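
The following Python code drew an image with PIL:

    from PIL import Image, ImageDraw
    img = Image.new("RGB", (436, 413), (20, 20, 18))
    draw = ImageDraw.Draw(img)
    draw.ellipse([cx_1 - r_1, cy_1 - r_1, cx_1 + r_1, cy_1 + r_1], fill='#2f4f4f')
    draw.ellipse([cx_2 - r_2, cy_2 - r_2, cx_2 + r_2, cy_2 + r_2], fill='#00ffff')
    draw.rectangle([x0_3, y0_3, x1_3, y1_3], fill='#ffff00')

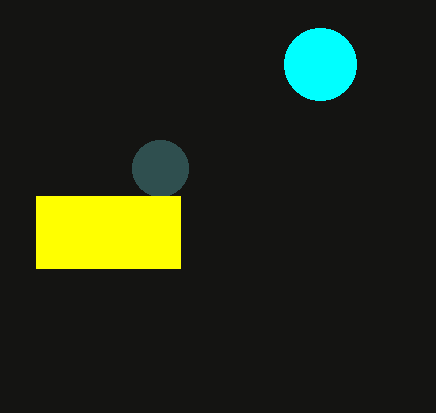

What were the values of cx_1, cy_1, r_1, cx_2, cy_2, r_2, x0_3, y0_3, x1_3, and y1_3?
cx_1 = 160
cy_1 = 168
r_1 = 28
cx_2 = 320
cy_2 = 64
r_2 = 36
x0_3 = 36
y0_3 = 196
x1_3 = 180
y1_3 = 268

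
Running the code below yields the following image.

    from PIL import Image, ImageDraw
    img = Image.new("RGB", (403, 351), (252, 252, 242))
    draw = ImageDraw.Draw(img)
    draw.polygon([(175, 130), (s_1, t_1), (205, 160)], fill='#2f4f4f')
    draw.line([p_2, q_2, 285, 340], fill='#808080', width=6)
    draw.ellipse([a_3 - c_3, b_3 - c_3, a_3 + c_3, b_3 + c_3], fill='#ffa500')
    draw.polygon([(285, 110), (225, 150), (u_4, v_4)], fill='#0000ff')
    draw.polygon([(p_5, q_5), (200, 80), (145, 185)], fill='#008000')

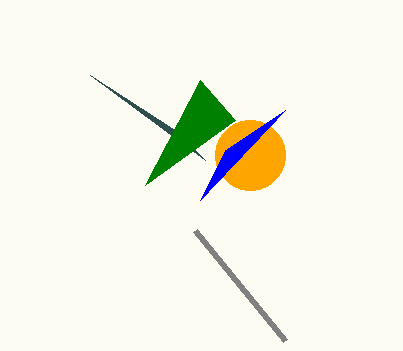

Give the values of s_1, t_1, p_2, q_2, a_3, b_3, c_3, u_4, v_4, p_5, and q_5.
s_1 = 90
t_1 = 75
p_2 = 195
q_2 = 230
a_3 = 250
b_3 = 155
c_3 = 35
u_4 = 200
v_4 = 200
p_5 = 235
q_5 = 120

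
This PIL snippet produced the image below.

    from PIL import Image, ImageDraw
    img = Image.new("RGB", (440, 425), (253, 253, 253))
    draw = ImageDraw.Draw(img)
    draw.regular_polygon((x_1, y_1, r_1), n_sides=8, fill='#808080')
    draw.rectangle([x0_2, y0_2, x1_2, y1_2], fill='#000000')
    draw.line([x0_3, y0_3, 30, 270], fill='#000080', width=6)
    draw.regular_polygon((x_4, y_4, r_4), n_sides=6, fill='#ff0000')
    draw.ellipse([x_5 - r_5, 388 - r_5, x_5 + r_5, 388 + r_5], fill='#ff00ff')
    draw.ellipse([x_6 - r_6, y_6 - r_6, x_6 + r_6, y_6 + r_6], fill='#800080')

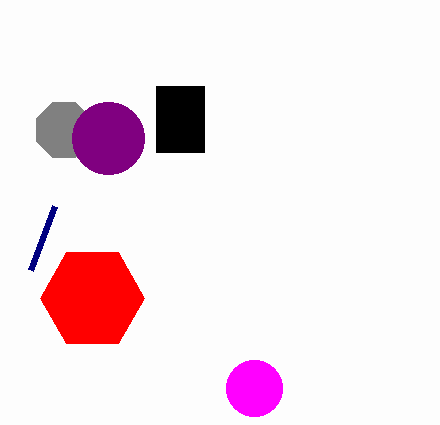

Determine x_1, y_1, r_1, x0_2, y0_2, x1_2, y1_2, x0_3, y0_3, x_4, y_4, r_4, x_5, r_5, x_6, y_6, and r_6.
x_1 = 64
y_1 = 130
r_1 = 30
x0_2 = 156
y0_2 = 86
x1_2 = 204
y1_2 = 152
x0_3 = 54
y0_3 = 206
x_4 = 92
y_4 = 298
r_4 = 52
x_5 = 254
r_5 = 28
x_6 = 108
y_6 = 138
r_6 = 36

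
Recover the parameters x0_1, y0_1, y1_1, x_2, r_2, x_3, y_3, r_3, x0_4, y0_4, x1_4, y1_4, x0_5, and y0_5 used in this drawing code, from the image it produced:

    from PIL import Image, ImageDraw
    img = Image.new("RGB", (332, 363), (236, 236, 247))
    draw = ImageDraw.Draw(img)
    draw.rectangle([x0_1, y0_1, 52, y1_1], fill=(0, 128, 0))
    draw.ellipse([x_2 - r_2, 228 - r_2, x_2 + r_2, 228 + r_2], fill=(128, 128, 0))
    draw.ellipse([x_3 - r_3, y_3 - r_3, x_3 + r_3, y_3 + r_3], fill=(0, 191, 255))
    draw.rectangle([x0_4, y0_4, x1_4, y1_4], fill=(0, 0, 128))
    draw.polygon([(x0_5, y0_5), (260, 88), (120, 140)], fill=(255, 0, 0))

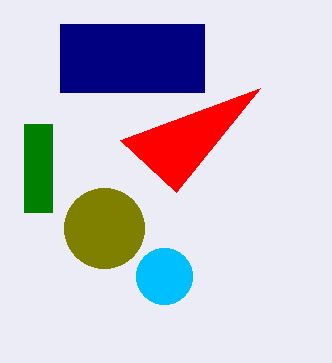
x0_1 = 24, y0_1 = 124, y1_1 = 212, x_2 = 104, r_2 = 40, x_3 = 164, y_3 = 276, r_3 = 28, x0_4 = 60, y0_4 = 24, x1_4 = 204, y1_4 = 92, x0_5 = 176, y0_5 = 192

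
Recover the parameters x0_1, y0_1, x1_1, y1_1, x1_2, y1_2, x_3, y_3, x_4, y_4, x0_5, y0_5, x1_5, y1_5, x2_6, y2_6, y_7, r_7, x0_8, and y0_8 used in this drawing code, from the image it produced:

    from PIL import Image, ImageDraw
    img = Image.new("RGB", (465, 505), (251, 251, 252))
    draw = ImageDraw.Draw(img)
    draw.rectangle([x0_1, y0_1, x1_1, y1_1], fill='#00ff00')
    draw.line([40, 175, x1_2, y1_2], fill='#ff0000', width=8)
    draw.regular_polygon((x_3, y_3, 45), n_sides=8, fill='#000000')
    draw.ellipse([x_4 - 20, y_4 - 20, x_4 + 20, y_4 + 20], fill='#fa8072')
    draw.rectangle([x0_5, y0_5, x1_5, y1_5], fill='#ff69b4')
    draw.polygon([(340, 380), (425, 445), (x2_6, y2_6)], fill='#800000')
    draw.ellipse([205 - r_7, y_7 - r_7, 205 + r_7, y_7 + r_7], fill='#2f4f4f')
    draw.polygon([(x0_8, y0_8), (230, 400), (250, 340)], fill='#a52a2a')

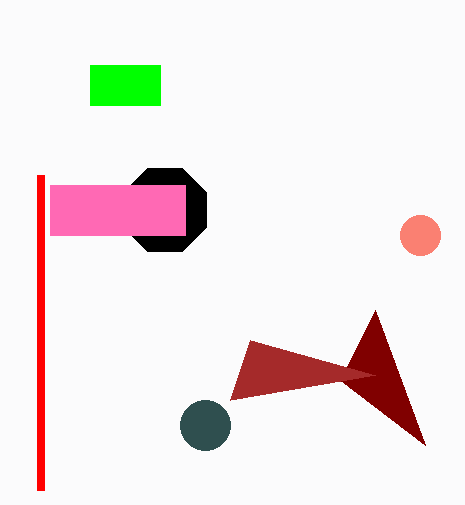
x0_1 = 90
y0_1 = 65
x1_1 = 160
y1_1 = 105
x1_2 = 40
y1_2 = 490
x_3 = 165
y_3 = 210
x_4 = 420
y_4 = 235
x0_5 = 50
y0_5 = 185
x1_5 = 185
y1_5 = 235
x2_6 = 375
y2_6 = 310
y_7 = 425
r_7 = 25
x0_8 = 375
y0_8 = 375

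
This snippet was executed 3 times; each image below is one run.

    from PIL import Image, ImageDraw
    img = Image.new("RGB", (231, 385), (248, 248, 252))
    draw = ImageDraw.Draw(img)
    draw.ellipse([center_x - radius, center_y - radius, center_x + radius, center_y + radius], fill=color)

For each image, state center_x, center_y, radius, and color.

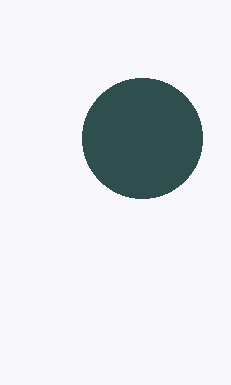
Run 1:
center_x = 142; center_y = 138; radius = 60; color = 'darkslategray'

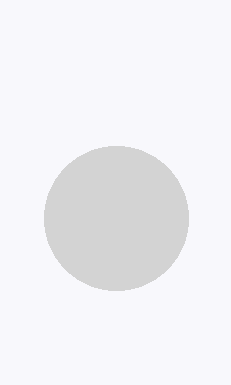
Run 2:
center_x = 116; center_y = 218; radius = 72; color = 'lightgray'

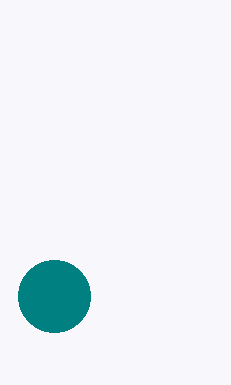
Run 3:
center_x = 54
center_y = 296
radius = 36
color = 'teal'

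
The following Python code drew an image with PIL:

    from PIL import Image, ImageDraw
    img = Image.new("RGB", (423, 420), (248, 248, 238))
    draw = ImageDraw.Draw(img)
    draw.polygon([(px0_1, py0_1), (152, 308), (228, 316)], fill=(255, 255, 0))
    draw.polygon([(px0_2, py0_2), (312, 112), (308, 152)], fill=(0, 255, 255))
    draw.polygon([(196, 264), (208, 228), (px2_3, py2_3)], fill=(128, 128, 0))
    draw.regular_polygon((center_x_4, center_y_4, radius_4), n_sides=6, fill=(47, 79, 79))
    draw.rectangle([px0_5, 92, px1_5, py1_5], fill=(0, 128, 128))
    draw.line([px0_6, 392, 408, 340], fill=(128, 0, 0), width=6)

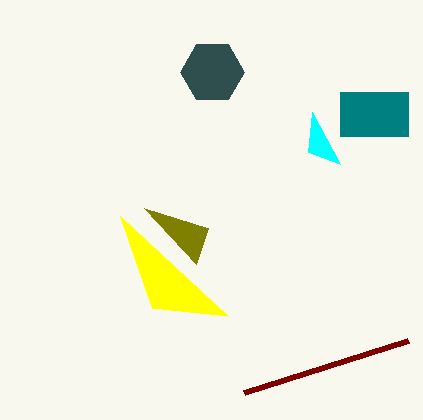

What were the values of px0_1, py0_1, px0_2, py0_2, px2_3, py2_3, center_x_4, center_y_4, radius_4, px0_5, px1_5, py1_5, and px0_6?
px0_1 = 120
py0_1 = 216
px0_2 = 340
py0_2 = 164
px2_3 = 144
py2_3 = 208
center_x_4 = 212
center_y_4 = 72
radius_4 = 32
px0_5 = 340
px1_5 = 408
py1_5 = 136
px0_6 = 244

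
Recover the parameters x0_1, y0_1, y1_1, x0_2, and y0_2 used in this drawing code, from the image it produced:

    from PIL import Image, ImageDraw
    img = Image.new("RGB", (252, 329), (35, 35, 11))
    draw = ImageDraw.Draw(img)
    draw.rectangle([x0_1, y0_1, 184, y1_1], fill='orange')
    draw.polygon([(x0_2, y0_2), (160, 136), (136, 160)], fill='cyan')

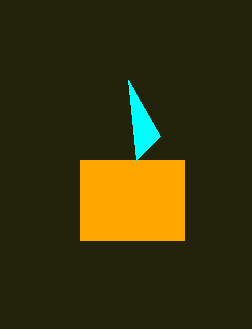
x0_1 = 80; y0_1 = 160; y1_1 = 240; x0_2 = 128; y0_2 = 80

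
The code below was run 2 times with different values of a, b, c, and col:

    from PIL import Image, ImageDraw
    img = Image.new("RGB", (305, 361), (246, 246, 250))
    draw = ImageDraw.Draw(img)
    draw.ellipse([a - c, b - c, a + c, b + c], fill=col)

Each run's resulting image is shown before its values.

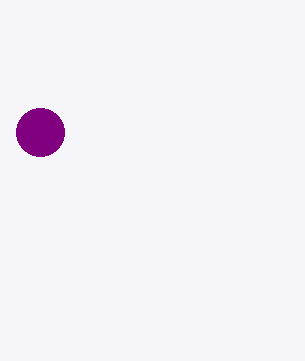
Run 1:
a = 40; b = 132; c = 24; col = 'purple'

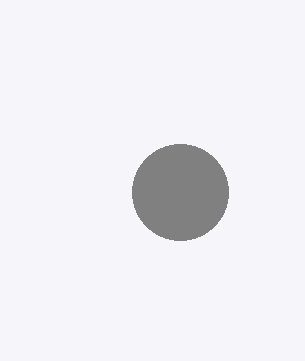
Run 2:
a = 180, b = 192, c = 48, col = 'gray'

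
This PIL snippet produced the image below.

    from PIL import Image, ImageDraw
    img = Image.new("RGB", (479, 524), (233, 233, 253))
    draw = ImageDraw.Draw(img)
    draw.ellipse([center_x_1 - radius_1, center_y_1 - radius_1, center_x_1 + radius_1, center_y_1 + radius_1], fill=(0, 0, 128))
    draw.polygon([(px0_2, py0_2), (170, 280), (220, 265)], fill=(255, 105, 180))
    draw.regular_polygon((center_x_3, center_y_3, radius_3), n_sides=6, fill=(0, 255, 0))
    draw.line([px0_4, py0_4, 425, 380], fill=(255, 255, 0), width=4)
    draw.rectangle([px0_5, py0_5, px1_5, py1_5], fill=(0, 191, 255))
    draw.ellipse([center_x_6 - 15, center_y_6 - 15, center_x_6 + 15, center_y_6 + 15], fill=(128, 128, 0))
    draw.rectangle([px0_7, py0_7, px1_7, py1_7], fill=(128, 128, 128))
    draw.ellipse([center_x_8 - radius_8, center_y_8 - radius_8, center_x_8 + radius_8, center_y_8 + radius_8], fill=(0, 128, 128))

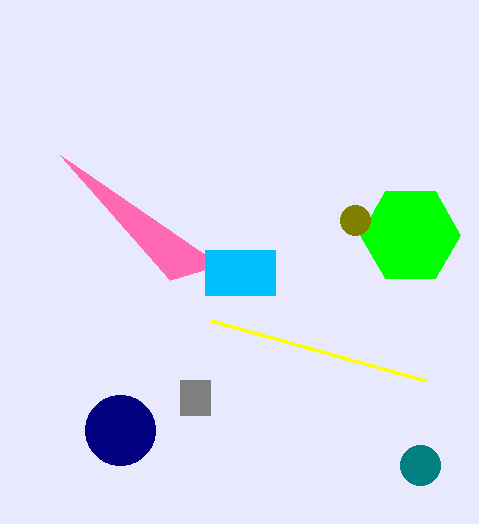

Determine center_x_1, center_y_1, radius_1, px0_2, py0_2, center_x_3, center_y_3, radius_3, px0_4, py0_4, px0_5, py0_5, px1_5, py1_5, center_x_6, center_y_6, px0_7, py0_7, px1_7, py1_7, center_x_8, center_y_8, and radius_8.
center_x_1 = 120, center_y_1 = 430, radius_1 = 35, px0_2 = 60, py0_2 = 155, center_x_3 = 410, center_y_3 = 235, radius_3 = 50, px0_4 = 210, py0_4 = 320, px0_5 = 205, py0_5 = 250, px1_5 = 275, py1_5 = 295, center_x_6 = 355, center_y_6 = 220, px0_7 = 180, py0_7 = 380, px1_7 = 210, py1_7 = 415, center_x_8 = 420, center_y_8 = 465, radius_8 = 20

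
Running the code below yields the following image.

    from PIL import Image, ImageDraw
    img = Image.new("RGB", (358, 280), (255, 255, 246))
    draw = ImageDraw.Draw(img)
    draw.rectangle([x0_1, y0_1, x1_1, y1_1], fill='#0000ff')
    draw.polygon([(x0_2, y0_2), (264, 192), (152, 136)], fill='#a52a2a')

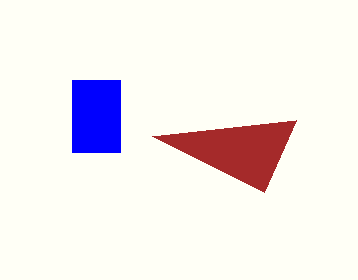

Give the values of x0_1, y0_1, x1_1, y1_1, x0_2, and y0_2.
x0_1 = 72, y0_1 = 80, x1_1 = 120, y1_1 = 152, x0_2 = 296, y0_2 = 120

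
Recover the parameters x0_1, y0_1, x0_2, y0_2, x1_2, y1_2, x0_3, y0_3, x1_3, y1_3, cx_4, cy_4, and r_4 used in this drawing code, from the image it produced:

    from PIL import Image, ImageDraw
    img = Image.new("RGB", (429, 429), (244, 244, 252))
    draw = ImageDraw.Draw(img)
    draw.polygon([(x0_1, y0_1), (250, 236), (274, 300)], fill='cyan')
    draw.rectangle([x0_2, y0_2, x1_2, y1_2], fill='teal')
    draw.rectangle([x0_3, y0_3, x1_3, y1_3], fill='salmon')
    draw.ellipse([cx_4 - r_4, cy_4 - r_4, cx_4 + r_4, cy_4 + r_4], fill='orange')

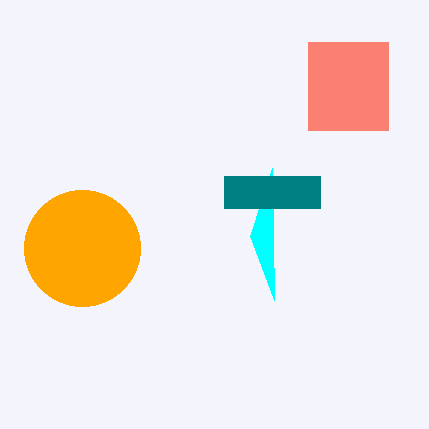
x0_1 = 272; y0_1 = 168; x0_2 = 224; y0_2 = 176; x1_2 = 320; y1_2 = 208; x0_3 = 308; y0_3 = 42; x1_3 = 388; y1_3 = 130; cx_4 = 82; cy_4 = 248; r_4 = 58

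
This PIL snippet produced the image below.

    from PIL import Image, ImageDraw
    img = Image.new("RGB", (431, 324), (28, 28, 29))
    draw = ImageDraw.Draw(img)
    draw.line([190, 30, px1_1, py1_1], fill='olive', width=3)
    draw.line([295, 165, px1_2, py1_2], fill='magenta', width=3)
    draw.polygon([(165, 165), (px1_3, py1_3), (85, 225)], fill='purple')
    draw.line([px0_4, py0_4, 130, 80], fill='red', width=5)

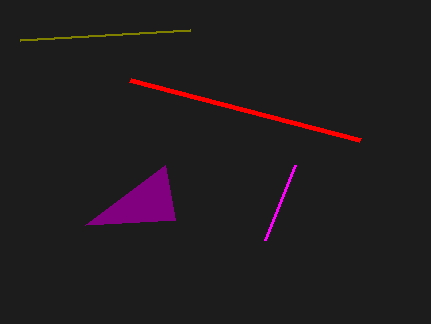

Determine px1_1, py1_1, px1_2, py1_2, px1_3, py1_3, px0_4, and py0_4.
px1_1 = 20, py1_1 = 40, px1_2 = 265, py1_2 = 240, px1_3 = 175, py1_3 = 220, px0_4 = 360, py0_4 = 140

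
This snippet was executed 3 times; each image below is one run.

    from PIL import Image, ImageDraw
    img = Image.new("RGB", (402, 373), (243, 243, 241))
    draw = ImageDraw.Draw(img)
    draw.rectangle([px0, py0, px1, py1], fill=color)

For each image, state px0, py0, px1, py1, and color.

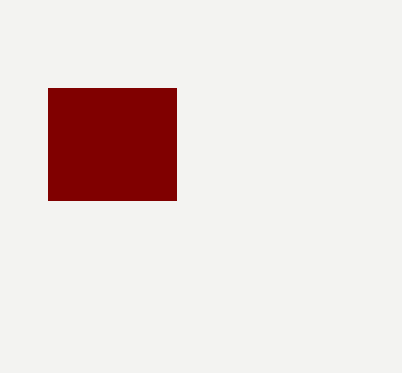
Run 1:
px0 = 48; py0 = 88; px1 = 176; py1 = 200; color = 'maroon'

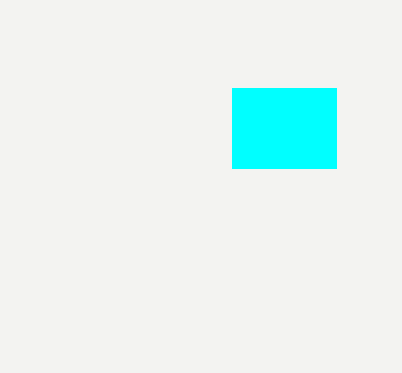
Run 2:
px0 = 232
py0 = 88
px1 = 336
py1 = 168
color = 'cyan'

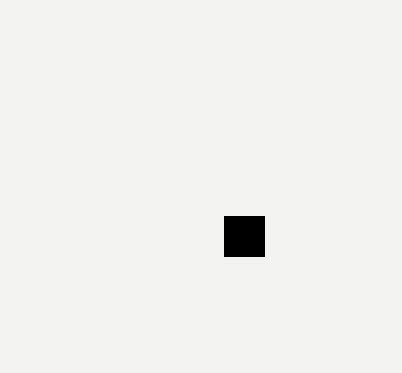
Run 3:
px0 = 224
py0 = 216
px1 = 264
py1 = 256
color = 'black'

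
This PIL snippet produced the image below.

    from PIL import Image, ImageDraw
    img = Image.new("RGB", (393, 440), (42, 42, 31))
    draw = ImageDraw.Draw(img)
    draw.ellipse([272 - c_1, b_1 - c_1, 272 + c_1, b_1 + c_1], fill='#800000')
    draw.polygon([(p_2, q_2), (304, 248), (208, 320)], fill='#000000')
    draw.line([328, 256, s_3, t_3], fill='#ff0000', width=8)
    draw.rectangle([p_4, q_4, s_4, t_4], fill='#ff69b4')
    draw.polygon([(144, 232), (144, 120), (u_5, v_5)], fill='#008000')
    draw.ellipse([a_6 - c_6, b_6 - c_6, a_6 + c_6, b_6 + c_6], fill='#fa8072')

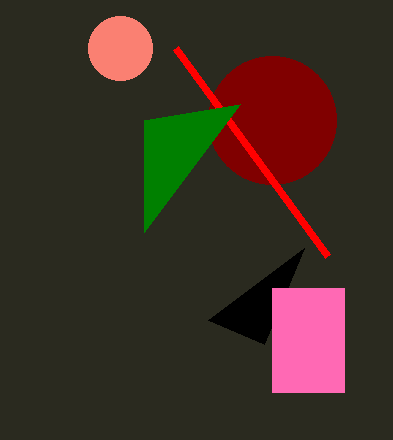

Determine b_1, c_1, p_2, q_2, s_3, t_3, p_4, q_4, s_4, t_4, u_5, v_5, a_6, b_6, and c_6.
b_1 = 120; c_1 = 64; p_2 = 264; q_2 = 344; s_3 = 176; t_3 = 48; p_4 = 272; q_4 = 288; s_4 = 344; t_4 = 392; u_5 = 240; v_5 = 104; a_6 = 120; b_6 = 48; c_6 = 32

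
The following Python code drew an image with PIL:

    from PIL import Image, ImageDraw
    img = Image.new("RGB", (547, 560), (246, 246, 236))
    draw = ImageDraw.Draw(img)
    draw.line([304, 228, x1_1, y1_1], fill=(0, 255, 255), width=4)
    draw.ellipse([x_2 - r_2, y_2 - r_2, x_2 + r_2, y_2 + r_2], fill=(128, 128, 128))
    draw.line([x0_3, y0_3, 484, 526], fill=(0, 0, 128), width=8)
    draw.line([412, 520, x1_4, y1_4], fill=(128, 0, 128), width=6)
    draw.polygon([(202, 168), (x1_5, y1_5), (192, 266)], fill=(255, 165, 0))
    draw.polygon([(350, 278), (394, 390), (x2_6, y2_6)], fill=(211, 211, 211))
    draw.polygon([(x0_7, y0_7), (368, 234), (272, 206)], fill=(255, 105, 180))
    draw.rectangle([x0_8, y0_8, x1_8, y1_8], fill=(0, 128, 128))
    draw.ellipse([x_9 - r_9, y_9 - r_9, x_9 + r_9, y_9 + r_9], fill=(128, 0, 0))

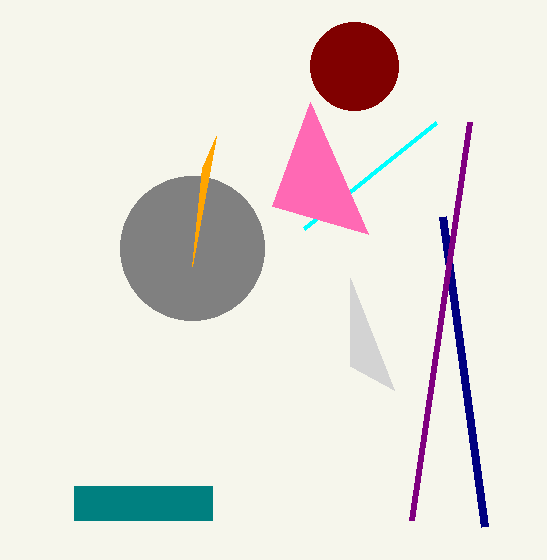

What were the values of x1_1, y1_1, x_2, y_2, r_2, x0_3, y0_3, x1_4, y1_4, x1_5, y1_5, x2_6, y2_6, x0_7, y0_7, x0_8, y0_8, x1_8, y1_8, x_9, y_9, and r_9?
x1_1 = 436, y1_1 = 122, x_2 = 192, y_2 = 248, r_2 = 72, x0_3 = 442, y0_3 = 216, x1_4 = 470, y1_4 = 122, x1_5 = 216, y1_5 = 136, x2_6 = 350, y2_6 = 366, x0_7 = 310, y0_7 = 102, x0_8 = 74, y0_8 = 486, x1_8 = 212, y1_8 = 520, x_9 = 354, y_9 = 66, r_9 = 44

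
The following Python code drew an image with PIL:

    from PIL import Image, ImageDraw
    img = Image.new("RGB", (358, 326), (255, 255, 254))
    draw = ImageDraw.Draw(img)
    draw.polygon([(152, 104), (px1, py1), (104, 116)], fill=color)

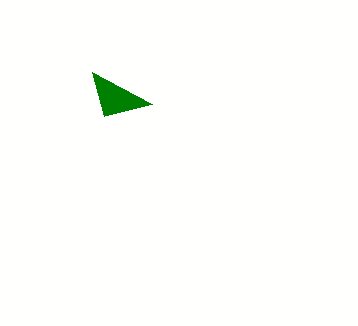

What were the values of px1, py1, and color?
px1 = 92
py1 = 72
color = 'green'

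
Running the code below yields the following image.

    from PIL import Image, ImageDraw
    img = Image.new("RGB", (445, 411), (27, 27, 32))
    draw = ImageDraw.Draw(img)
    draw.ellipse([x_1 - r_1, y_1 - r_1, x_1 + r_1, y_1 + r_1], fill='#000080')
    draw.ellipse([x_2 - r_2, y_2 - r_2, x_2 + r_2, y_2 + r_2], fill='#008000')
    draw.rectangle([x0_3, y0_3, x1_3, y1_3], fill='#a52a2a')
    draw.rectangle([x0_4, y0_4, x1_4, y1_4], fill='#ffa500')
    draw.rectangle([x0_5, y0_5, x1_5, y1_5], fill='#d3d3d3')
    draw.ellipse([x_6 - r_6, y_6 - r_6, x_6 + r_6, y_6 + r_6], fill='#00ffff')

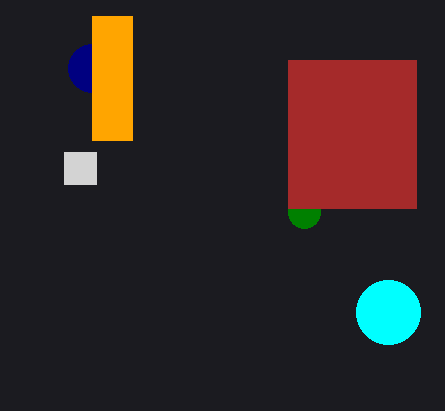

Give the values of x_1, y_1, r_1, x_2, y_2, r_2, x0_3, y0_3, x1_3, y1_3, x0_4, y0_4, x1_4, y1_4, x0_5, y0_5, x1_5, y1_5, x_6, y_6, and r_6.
x_1 = 92
y_1 = 68
r_1 = 24
x_2 = 304
y_2 = 212
r_2 = 16
x0_3 = 288
y0_3 = 60
x1_3 = 416
y1_3 = 208
x0_4 = 92
y0_4 = 16
x1_4 = 132
y1_4 = 140
x0_5 = 64
y0_5 = 152
x1_5 = 96
y1_5 = 184
x_6 = 388
y_6 = 312
r_6 = 32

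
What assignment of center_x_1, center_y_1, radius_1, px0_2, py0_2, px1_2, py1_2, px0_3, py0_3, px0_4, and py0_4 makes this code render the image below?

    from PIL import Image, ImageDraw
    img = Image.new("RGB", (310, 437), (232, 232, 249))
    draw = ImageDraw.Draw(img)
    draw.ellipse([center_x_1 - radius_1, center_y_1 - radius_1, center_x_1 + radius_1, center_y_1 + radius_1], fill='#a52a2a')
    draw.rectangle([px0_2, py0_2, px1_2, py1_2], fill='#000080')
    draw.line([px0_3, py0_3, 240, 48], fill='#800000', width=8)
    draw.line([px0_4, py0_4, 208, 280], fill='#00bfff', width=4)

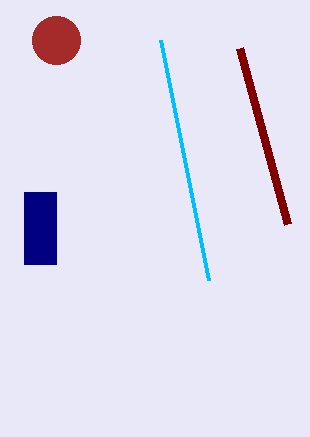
center_x_1 = 56; center_y_1 = 40; radius_1 = 24; px0_2 = 24; py0_2 = 192; px1_2 = 56; py1_2 = 264; px0_3 = 288; py0_3 = 224; px0_4 = 160; py0_4 = 40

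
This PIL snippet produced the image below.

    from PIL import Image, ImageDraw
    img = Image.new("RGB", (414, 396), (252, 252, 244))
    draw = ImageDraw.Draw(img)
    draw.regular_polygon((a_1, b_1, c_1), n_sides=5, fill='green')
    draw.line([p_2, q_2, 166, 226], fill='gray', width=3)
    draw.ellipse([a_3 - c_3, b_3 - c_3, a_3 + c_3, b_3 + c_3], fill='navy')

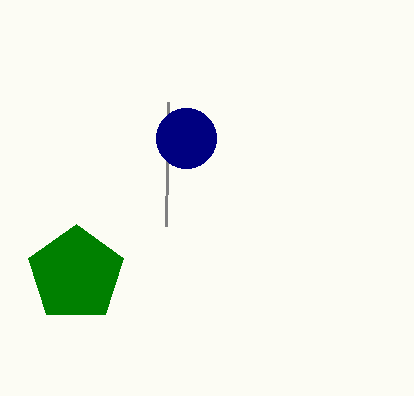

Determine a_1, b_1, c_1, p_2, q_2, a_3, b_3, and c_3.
a_1 = 76
b_1 = 274
c_1 = 50
p_2 = 168
q_2 = 102
a_3 = 186
b_3 = 138
c_3 = 30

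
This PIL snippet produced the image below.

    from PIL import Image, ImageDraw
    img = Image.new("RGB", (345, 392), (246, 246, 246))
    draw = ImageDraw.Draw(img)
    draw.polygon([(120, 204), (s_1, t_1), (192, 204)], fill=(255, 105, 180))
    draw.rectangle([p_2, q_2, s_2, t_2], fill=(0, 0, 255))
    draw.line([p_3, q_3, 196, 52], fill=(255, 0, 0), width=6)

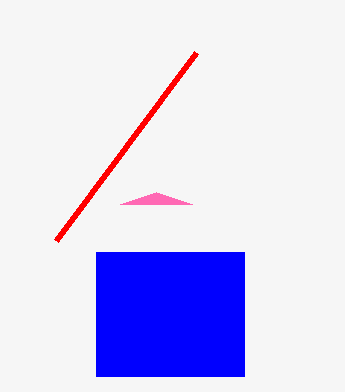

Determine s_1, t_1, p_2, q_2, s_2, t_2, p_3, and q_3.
s_1 = 156; t_1 = 192; p_2 = 96; q_2 = 252; s_2 = 244; t_2 = 376; p_3 = 56; q_3 = 240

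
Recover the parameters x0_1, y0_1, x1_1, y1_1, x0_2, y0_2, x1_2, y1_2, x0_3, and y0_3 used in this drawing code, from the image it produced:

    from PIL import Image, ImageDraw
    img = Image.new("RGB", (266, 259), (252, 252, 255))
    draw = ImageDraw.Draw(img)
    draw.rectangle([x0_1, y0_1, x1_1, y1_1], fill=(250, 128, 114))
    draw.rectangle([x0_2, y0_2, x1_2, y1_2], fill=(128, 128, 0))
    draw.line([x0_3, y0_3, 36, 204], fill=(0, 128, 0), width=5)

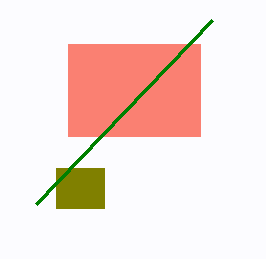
x0_1 = 68
y0_1 = 44
x1_1 = 200
y1_1 = 136
x0_2 = 56
y0_2 = 168
x1_2 = 104
y1_2 = 208
x0_3 = 212
y0_3 = 20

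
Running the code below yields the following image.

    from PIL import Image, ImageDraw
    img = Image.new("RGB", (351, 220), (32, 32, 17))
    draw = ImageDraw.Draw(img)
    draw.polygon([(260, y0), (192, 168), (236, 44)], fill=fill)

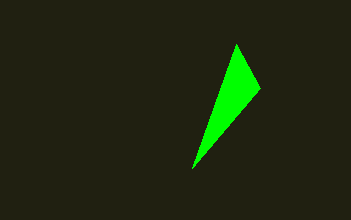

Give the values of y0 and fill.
y0 = 88; fill = 'lime'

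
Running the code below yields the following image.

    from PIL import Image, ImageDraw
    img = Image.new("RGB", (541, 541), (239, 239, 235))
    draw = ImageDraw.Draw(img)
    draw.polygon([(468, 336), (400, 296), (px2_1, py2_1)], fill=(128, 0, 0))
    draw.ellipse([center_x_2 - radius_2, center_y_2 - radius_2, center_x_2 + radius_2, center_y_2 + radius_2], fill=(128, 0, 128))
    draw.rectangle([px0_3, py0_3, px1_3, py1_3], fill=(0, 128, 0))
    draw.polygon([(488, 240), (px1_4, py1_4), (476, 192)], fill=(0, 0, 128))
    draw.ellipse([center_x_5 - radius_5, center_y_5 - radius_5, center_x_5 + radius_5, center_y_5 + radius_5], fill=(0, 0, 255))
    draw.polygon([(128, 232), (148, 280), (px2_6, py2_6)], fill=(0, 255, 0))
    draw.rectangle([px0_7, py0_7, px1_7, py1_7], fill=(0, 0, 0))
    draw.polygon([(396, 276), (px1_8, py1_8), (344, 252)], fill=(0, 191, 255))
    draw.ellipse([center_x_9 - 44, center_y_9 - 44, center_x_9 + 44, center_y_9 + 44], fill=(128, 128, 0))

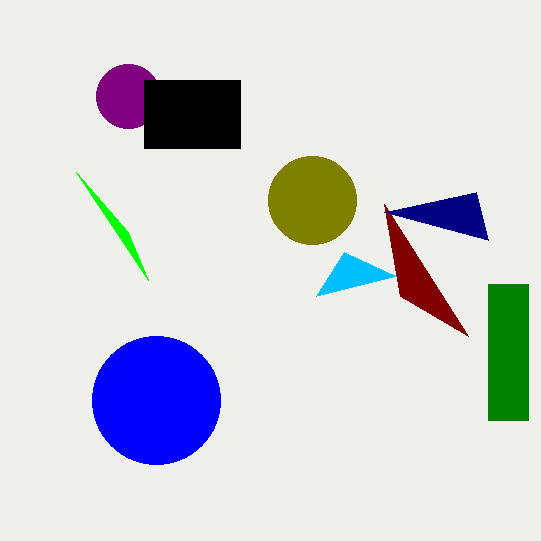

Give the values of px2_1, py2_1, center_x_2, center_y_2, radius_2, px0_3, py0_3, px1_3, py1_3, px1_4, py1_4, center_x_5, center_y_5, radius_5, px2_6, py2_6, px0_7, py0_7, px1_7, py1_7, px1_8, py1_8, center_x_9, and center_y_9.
px2_1 = 384
py2_1 = 204
center_x_2 = 128
center_y_2 = 96
radius_2 = 32
px0_3 = 488
py0_3 = 284
px1_3 = 528
py1_3 = 420
px1_4 = 384
py1_4 = 212
center_x_5 = 156
center_y_5 = 400
radius_5 = 64
px2_6 = 76
py2_6 = 172
px0_7 = 144
py0_7 = 80
px1_7 = 240
py1_7 = 148
px1_8 = 316
py1_8 = 296
center_x_9 = 312
center_y_9 = 200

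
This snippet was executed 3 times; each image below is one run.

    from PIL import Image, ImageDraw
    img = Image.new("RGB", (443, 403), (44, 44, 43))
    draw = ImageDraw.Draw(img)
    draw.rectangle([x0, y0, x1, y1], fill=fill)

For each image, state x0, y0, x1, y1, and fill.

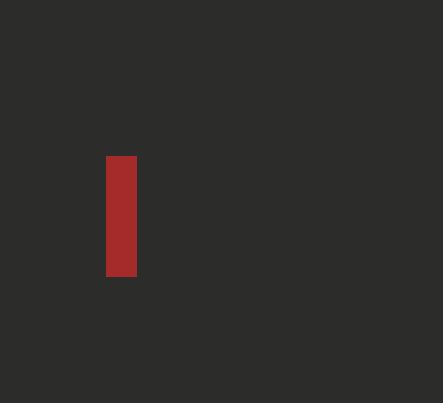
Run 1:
x0 = 106
y0 = 156
x1 = 136
y1 = 276
fill = 'brown'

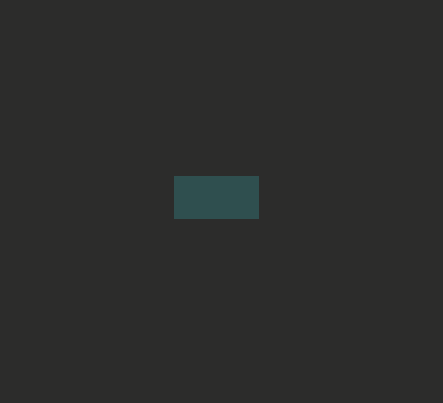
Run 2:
x0 = 174
y0 = 176
x1 = 258
y1 = 218
fill = 'darkslategray'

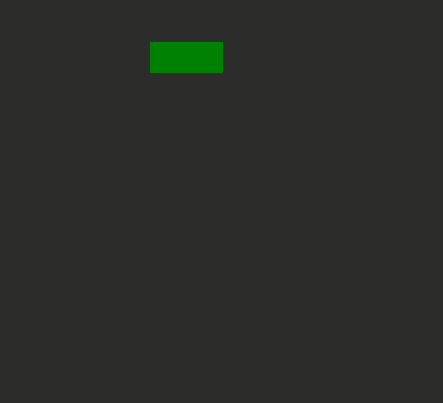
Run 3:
x0 = 150; y0 = 42; x1 = 222; y1 = 72; fill = 'green'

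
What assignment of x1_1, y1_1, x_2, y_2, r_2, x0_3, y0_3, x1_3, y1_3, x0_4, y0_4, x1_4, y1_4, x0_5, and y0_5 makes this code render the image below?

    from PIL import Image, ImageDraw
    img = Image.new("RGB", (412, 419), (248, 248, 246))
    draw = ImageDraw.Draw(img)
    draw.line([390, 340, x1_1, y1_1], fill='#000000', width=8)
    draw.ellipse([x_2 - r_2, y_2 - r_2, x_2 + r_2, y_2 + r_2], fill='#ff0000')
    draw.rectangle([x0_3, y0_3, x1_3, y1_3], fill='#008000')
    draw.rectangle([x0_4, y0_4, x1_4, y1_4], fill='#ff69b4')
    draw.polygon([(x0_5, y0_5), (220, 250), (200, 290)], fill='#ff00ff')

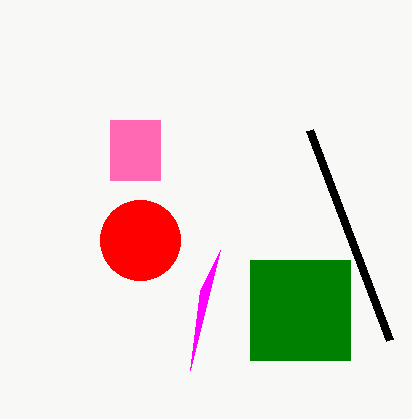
x1_1 = 310, y1_1 = 130, x_2 = 140, y_2 = 240, r_2 = 40, x0_3 = 250, y0_3 = 260, x1_3 = 350, y1_3 = 360, x0_4 = 110, y0_4 = 120, x1_4 = 160, y1_4 = 180, x0_5 = 190, y0_5 = 370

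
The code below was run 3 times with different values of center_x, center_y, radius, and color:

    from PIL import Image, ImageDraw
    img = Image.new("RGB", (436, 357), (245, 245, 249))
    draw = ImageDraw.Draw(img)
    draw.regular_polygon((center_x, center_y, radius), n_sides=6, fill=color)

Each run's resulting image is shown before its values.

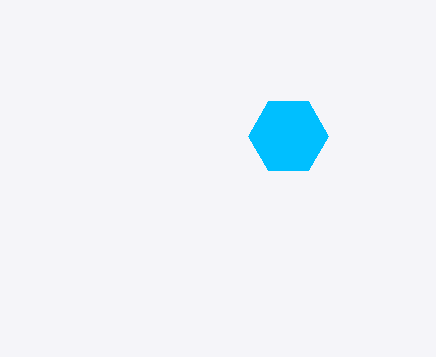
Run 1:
center_x = 288
center_y = 136
radius = 40
color = 'deepskyblue'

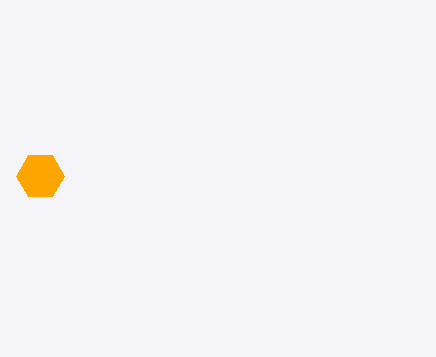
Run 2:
center_x = 40, center_y = 176, radius = 24, color = 'orange'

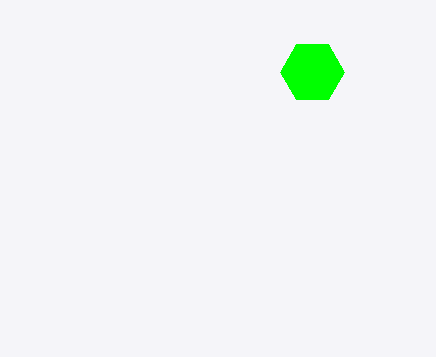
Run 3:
center_x = 312, center_y = 72, radius = 32, color = 'lime'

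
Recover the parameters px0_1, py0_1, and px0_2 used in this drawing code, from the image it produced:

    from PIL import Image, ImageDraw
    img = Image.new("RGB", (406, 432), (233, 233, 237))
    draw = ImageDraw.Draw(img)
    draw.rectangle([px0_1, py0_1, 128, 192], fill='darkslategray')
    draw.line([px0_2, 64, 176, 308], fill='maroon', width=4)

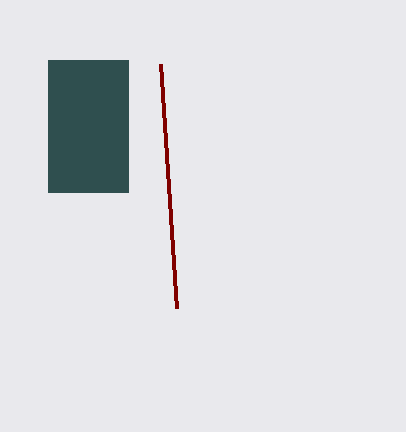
px0_1 = 48; py0_1 = 60; px0_2 = 160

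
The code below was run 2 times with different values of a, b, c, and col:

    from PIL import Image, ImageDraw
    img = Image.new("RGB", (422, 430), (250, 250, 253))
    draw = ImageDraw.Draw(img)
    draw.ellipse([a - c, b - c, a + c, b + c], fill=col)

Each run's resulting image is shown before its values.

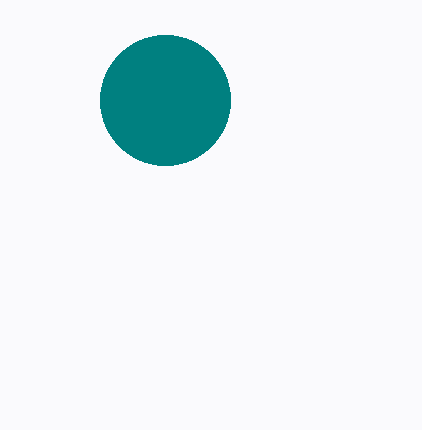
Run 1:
a = 165
b = 100
c = 65
col = 'teal'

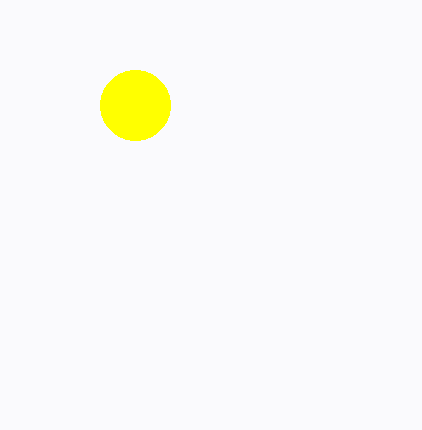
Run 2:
a = 135
b = 105
c = 35
col = 'yellow'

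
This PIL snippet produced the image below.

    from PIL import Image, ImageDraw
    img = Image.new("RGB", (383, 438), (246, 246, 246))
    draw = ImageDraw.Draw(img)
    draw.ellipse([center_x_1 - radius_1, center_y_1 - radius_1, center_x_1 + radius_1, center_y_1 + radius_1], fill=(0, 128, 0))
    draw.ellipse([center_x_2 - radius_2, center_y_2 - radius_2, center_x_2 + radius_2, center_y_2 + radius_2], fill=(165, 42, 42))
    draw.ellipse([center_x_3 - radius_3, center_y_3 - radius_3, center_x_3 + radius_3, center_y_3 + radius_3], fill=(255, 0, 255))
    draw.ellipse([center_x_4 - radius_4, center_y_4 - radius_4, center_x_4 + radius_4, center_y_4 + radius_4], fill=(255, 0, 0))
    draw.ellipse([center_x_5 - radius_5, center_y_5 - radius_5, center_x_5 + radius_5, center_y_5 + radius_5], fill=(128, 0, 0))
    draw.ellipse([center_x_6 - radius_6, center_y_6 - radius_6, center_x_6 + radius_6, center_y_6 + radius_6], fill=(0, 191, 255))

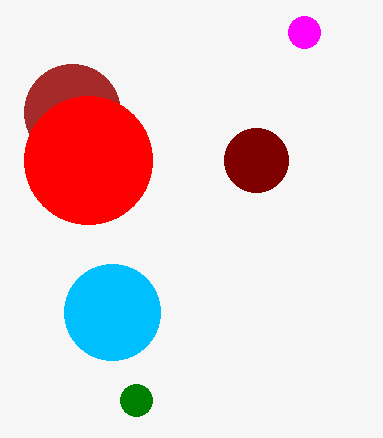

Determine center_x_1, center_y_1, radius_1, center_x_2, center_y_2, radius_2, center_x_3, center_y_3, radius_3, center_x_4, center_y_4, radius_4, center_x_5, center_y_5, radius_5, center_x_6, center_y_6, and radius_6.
center_x_1 = 136
center_y_1 = 400
radius_1 = 16
center_x_2 = 72
center_y_2 = 112
radius_2 = 48
center_x_3 = 304
center_y_3 = 32
radius_3 = 16
center_x_4 = 88
center_y_4 = 160
radius_4 = 64
center_x_5 = 256
center_y_5 = 160
radius_5 = 32
center_x_6 = 112
center_y_6 = 312
radius_6 = 48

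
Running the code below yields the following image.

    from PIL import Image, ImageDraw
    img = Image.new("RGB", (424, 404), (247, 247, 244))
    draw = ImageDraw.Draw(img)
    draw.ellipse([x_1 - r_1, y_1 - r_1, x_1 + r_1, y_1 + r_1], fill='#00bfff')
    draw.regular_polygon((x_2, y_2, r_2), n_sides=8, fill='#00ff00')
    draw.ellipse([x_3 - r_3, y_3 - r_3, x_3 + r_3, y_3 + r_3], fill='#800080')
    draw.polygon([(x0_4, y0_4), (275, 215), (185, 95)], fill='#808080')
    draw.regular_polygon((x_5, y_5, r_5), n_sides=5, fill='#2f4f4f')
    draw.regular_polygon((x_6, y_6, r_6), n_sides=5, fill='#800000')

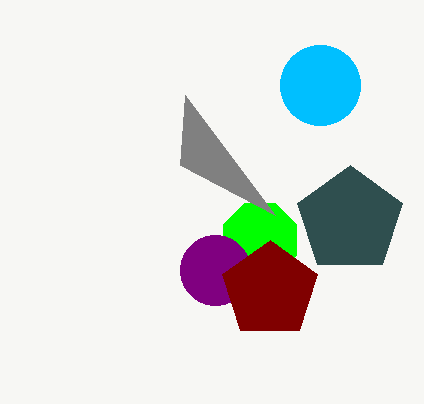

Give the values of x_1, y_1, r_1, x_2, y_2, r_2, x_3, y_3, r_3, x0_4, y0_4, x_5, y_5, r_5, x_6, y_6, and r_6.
x_1 = 320; y_1 = 85; r_1 = 40; x_2 = 260; y_2 = 240; r_2 = 40; x_3 = 215; y_3 = 270; r_3 = 35; x0_4 = 180; y0_4 = 165; x_5 = 350; y_5 = 220; r_5 = 55; x_6 = 270; y_6 = 290; r_6 = 50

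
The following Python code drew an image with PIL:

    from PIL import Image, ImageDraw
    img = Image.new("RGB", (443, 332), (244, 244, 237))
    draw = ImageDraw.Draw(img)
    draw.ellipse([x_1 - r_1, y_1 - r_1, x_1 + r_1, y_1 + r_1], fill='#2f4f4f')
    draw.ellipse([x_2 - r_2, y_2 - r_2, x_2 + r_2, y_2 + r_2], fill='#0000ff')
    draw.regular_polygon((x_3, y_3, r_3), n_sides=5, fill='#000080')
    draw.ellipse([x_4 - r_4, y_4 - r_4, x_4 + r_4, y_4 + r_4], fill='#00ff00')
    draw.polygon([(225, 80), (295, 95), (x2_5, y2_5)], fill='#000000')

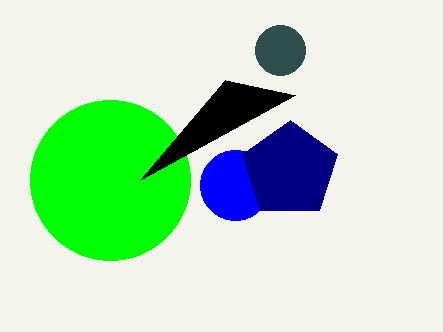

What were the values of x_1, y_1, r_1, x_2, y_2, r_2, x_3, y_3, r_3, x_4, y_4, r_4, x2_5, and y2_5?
x_1 = 280
y_1 = 50
r_1 = 25
x_2 = 235
y_2 = 185
r_2 = 35
x_3 = 290
y_3 = 170
r_3 = 50
x_4 = 110
y_4 = 180
r_4 = 80
x2_5 = 140
y2_5 = 180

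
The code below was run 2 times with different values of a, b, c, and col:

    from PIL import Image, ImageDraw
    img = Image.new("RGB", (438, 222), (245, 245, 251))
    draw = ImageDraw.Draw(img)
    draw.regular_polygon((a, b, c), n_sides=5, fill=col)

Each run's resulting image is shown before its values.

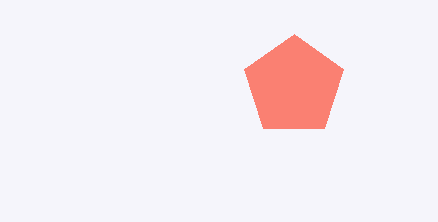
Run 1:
a = 294, b = 86, c = 52, col = 'salmon'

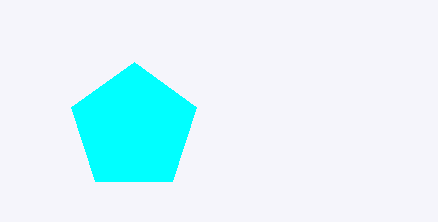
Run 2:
a = 134; b = 128; c = 66; col = 'cyan'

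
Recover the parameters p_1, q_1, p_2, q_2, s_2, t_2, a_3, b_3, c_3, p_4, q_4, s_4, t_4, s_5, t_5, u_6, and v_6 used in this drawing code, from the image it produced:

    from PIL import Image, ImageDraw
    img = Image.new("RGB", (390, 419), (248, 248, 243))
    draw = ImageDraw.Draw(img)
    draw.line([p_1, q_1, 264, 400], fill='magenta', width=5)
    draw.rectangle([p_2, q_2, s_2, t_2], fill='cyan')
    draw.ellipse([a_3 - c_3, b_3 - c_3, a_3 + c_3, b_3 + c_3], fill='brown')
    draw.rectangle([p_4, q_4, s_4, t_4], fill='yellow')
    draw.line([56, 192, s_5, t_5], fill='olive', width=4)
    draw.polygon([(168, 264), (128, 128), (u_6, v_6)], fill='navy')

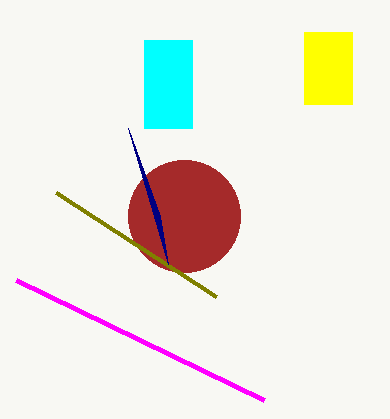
p_1 = 16, q_1 = 280, p_2 = 144, q_2 = 40, s_2 = 192, t_2 = 128, a_3 = 184, b_3 = 216, c_3 = 56, p_4 = 304, q_4 = 32, s_4 = 352, t_4 = 104, s_5 = 216, t_5 = 296, u_6 = 160, v_6 = 216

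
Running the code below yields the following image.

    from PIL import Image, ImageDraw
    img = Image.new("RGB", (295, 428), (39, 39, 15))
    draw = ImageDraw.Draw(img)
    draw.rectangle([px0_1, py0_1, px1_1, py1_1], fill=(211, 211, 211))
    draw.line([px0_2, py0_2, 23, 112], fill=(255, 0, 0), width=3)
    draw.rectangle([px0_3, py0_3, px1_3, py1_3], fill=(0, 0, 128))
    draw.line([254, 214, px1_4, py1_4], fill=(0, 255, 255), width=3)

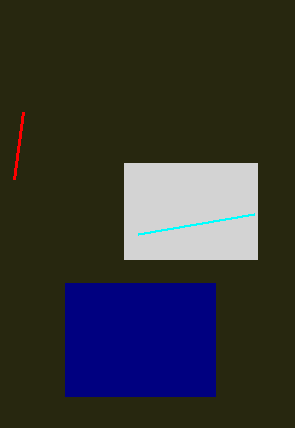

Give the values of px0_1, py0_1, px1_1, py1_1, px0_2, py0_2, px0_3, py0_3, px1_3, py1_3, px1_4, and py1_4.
px0_1 = 124; py0_1 = 163; px1_1 = 257; py1_1 = 259; px0_2 = 14; py0_2 = 179; px0_3 = 65; py0_3 = 283; px1_3 = 215; py1_3 = 396; px1_4 = 138; py1_4 = 234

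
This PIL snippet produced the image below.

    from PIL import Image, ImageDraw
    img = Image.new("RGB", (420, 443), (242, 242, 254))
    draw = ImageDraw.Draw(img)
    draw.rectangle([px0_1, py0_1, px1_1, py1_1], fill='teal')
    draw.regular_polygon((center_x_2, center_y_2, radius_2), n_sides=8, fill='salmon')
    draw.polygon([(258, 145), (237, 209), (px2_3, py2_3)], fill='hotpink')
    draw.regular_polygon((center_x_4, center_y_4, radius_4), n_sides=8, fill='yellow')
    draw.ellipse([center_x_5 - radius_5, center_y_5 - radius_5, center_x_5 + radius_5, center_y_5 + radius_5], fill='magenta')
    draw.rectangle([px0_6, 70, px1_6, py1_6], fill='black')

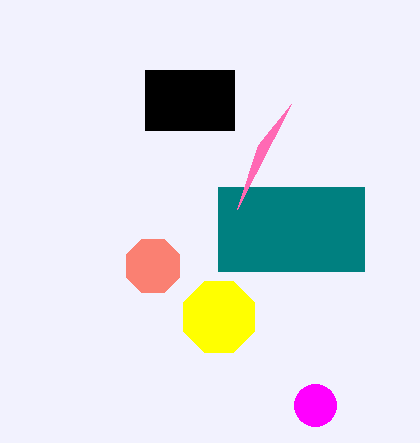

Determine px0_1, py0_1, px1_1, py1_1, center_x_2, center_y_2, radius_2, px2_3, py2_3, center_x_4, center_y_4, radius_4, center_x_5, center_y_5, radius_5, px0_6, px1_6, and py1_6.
px0_1 = 218
py0_1 = 187
px1_1 = 364
py1_1 = 271
center_x_2 = 153
center_y_2 = 266
radius_2 = 29
px2_3 = 291
py2_3 = 104
center_x_4 = 219
center_y_4 = 317
radius_4 = 38
center_x_5 = 315
center_y_5 = 405
radius_5 = 21
px0_6 = 145
px1_6 = 234
py1_6 = 130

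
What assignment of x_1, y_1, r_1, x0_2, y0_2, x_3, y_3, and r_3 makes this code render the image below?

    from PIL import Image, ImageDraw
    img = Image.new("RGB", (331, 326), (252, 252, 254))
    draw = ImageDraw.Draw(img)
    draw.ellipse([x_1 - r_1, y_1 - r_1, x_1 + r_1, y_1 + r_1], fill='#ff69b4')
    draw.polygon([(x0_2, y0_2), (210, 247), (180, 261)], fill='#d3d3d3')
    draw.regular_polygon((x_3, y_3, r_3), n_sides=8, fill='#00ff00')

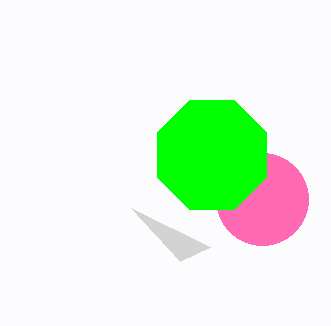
x_1 = 262; y_1 = 199; r_1 = 46; x0_2 = 131; y0_2 = 208; x_3 = 212; y_3 = 155; r_3 = 59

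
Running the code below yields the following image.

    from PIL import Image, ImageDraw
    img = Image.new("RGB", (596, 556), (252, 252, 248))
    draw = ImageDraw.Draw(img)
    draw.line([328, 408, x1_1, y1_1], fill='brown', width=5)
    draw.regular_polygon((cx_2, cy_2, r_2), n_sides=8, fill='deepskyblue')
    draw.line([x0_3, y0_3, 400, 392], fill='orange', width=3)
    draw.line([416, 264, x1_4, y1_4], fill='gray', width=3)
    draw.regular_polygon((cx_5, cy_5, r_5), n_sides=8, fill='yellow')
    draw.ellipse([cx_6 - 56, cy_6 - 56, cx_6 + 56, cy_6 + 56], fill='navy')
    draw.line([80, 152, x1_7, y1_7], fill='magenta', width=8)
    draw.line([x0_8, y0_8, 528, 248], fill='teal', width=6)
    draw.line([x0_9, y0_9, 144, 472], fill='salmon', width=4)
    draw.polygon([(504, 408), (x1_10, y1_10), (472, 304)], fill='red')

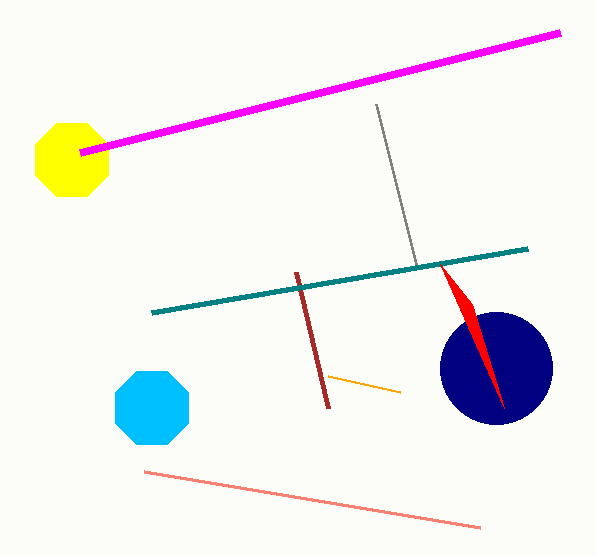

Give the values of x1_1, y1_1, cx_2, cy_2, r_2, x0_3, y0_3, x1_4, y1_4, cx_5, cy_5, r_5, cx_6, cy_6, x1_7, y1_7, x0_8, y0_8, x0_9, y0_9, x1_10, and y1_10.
x1_1 = 296; y1_1 = 272; cx_2 = 152; cy_2 = 408; r_2 = 40; x0_3 = 328; y0_3 = 376; x1_4 = 376; y1_4 = 104; cx_5 = 72; cy_5 = 160; r_5 = 40; cx_6 = 496; cy_6 = 368; x1_7 = 560; y1_7 = 32; x0_8 = 152; y0_8 = 312; x0_9 = 480; y0_9 = 528; x1_10 = 440; y1_10 = 264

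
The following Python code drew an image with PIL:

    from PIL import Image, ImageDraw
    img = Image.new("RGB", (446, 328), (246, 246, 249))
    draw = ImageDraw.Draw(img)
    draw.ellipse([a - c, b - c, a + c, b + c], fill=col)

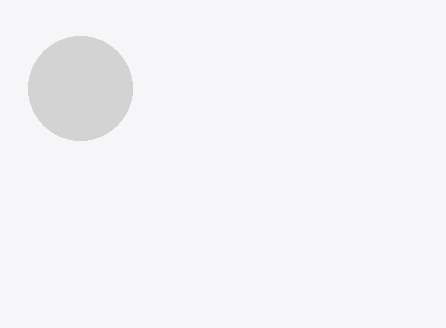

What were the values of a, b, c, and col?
a = 80, b = 88, c = 52, col = 'lightgray'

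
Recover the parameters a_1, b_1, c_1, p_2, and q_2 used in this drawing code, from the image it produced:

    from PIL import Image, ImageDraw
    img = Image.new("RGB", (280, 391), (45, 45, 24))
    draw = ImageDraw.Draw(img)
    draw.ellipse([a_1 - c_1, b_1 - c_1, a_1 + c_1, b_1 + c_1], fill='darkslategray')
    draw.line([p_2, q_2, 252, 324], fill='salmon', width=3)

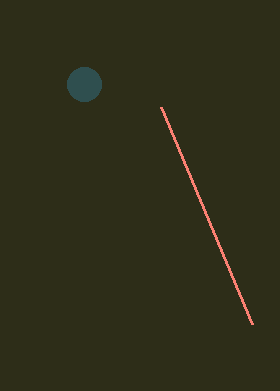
a_1 = 84, b_1 = 84, c_1 = 17, p_2 = 161, q_2 = 107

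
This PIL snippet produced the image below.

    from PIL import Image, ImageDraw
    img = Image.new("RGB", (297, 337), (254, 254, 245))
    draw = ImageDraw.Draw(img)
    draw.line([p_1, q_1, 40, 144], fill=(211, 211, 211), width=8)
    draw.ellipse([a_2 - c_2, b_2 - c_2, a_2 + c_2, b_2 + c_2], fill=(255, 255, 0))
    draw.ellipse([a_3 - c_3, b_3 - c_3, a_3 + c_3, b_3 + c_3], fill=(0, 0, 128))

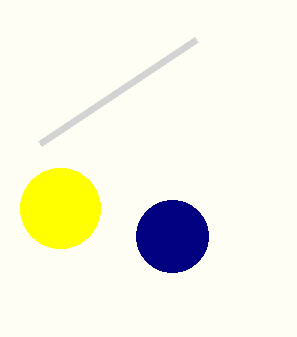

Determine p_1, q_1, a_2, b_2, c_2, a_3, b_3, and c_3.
p_1 = 196
q_1 = 40
a_2 = 60
b_2 = 208
c_2 = 40
a_3 = 172
b_3 = 236
c_3 = 36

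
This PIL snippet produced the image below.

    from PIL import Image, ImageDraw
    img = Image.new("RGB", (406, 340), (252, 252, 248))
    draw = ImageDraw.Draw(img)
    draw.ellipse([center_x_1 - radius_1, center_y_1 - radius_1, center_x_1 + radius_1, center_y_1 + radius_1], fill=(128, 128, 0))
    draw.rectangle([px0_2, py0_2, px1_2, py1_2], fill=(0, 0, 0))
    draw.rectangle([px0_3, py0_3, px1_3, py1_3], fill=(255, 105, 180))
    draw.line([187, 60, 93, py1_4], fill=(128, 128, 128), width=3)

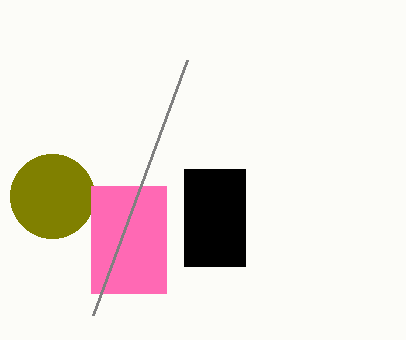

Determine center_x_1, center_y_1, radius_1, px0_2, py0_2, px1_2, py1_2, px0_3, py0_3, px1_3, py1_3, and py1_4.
center_x_1 = 52
center_y_1 = 196
radius_1 = 42
px0_2 = 184
py0_2 = 169
px1_2 = 245
py1_2 = 266
px0_3 = 91
py0_3 = 186
px1_3 = 166
py1_3 = 293
py1_4 = 315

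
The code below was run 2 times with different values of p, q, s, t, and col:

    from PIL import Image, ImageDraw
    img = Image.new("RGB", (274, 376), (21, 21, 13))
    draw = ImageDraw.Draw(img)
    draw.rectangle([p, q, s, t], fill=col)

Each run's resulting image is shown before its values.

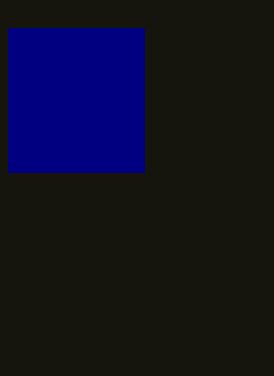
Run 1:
p = 8
q = 28
s = 144
t = 172
col = 'navy'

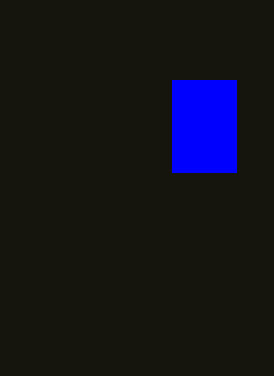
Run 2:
p = 172; q = 80; s = 236; t = 172; col = 'blue'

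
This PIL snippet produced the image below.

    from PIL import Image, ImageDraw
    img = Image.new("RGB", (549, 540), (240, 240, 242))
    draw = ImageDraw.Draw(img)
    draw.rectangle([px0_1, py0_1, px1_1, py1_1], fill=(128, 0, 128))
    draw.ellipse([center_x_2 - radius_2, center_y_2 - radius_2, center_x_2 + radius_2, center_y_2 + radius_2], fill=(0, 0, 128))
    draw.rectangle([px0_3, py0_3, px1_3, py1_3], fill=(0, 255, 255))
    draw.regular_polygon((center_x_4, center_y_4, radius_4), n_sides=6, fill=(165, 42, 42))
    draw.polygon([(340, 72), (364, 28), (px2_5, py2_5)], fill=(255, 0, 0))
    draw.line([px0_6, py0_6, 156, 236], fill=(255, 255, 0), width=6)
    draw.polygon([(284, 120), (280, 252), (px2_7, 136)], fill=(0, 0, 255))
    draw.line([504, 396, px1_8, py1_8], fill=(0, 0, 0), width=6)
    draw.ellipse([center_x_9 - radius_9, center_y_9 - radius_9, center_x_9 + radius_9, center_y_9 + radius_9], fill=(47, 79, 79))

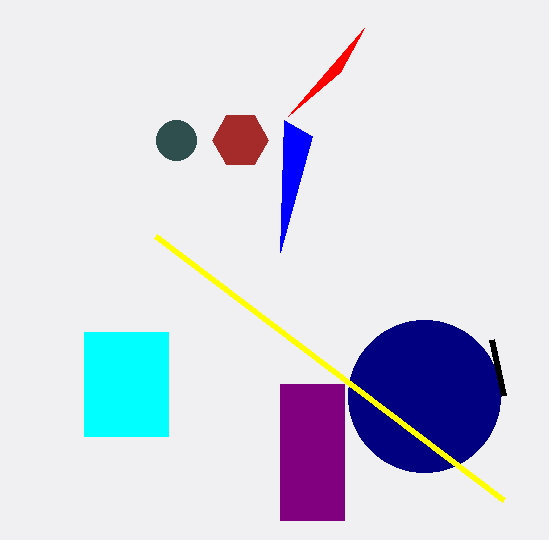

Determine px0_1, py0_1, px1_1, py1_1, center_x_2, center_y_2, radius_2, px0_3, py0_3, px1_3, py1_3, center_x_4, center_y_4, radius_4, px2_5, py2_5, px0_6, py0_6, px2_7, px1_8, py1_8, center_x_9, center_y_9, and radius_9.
px0_1 = 280, py0_1 = 384, px1_1 = 344, py1_1 = 520, center_x_2 = 424, center_y_2 = 396, radius_2 = 76, px0_3 = 84, py0_3 = 332, px1_3 = 168, py1_3 = 436, center_x_4 = 240, center_y_4 = 140, radius_4 = 28, px2_5 = 288, py2_5 = 116, px0_6 = 504, py0_6 = 500, px2_7 = 312, px1_8 = 492, py1_8 = 340, center_x_9 = 176, center_y_9 = 140, radius_9 = 20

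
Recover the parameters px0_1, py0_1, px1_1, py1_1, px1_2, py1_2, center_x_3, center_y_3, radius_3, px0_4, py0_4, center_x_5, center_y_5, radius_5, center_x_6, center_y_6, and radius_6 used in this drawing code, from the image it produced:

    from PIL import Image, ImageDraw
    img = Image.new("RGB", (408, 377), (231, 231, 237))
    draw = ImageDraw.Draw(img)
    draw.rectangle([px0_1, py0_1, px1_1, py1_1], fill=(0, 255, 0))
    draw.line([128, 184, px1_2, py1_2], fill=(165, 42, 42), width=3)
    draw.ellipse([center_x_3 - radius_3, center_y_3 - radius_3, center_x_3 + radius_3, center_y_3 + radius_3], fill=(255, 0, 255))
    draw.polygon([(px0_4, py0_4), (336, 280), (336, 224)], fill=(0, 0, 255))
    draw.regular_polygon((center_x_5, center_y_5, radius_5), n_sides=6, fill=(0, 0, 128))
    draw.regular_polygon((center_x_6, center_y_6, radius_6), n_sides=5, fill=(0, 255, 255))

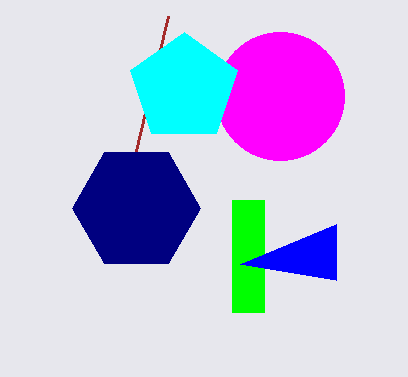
px0_1 = 232
py0_1 = 200
px1_1 = 264
py1_1 = 312
px1_2 = 168
py1_2 = 16
center_x_3 = 280
center_y_3 = 96
radius_3 = 64
px0_4 = 240
py0_4 = 264
center_x_5 = 136
center_y_5 = 208
radius_5 = 64
center_x_6 = 184
center_y_6 = 88
radius_6 = 56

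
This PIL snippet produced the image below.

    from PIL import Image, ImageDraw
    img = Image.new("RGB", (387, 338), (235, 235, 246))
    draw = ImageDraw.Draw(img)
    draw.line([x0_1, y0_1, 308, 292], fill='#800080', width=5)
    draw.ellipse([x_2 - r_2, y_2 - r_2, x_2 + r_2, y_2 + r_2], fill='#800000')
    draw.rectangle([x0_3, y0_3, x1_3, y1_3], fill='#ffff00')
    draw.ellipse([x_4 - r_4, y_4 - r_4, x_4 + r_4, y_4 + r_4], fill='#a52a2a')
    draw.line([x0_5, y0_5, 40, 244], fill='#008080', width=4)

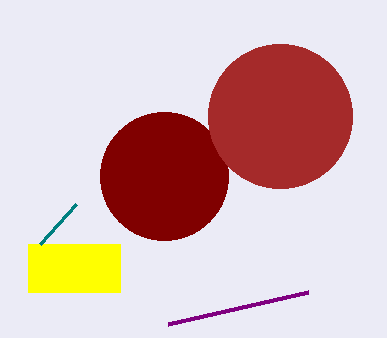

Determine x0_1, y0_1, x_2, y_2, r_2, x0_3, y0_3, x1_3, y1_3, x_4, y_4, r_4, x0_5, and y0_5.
x0_1 = 168
y0_1 = 324
x_2 = 164
y_2 = 176
r_2 = 64
x0_3 = 28
y0_3 = 244
x1_3 = 120
y1_3 = 292
x_4 = 280
y_4 = 116
r_4 = 72
x0_5 = 76
y0_5 = 204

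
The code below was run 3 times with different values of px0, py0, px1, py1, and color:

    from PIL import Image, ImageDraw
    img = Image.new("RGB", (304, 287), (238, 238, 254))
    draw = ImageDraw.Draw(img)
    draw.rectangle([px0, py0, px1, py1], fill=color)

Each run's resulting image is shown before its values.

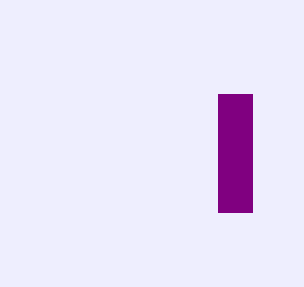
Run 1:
px0 = 218, py0 = 94, px1 = 252, py1 = 212, color = 'purple'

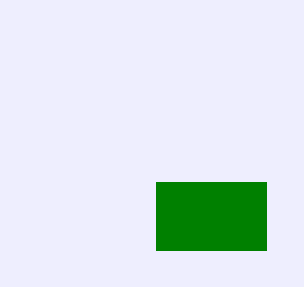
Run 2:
px0 = 156
py0 = 182
px1 = 266
py1 = 250
color = 'green'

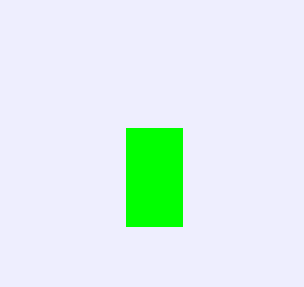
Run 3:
px0 = 126, py0 = 128, px1 = 182, py1 = 226, color = 'lime'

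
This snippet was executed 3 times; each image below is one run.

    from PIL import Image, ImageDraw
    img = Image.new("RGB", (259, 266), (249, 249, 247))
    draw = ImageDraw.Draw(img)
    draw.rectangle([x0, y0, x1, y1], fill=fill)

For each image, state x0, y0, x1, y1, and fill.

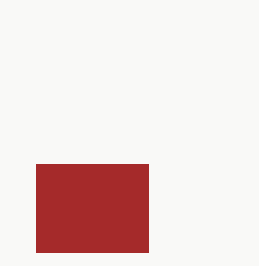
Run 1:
x0 = 36, y0 = 164, x1 = 148, y1 = 252, fill = 'brown'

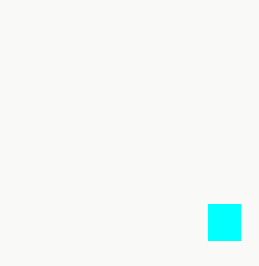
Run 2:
x0 = 208
y0 = 204
x1 = 240
y1 = 240
fill = 'cyan'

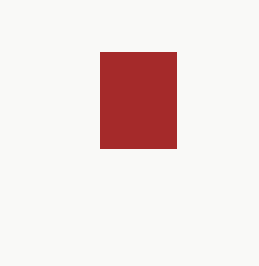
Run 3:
x0 = 100; y0 = 52; x1 = 176; y1 = 148; fill = 'brown'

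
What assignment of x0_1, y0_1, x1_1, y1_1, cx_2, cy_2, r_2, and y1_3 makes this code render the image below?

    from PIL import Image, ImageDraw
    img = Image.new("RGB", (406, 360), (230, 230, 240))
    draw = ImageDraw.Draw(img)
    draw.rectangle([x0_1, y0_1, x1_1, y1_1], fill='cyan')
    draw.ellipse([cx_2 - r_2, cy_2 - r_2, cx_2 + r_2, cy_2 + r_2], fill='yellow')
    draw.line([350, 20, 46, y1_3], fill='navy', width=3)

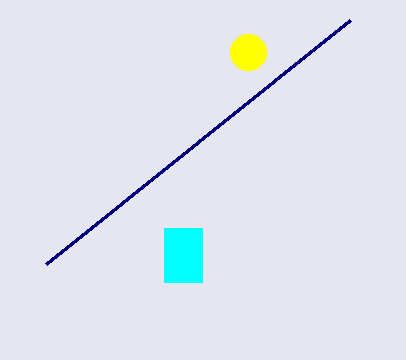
x0_1 = 164
y0_1 = 228
x1_1 = 202
y1_1 = 282
cx_2 = 248
cy_2 = 52
r_2 = 18
y1_3 = 264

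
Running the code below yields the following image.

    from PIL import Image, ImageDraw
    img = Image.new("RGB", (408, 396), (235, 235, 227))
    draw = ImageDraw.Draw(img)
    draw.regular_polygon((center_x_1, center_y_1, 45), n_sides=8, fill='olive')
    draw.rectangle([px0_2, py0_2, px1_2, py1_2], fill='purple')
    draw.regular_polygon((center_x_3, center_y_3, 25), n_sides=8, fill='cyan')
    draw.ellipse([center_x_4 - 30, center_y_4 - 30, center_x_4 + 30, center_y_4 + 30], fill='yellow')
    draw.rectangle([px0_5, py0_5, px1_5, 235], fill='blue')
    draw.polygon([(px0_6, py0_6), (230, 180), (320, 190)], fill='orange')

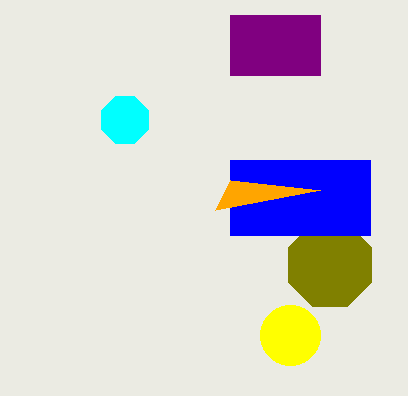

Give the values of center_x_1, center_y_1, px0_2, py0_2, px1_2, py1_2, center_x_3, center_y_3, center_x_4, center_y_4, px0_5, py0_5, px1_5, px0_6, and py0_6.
center_x_1 = 330
center_y_1 = 265
px0_2 = 230
py0_2 = 15
px1_2 = 320
py1_2 = 75
center_x_3 = 125
center_y_3 = 120
center_x_4 = 290
center_y_4 = 335
px0_5 = 230
py0_5 = 160
px1_5 = 370
px0_6 = 215
py0_6 = 210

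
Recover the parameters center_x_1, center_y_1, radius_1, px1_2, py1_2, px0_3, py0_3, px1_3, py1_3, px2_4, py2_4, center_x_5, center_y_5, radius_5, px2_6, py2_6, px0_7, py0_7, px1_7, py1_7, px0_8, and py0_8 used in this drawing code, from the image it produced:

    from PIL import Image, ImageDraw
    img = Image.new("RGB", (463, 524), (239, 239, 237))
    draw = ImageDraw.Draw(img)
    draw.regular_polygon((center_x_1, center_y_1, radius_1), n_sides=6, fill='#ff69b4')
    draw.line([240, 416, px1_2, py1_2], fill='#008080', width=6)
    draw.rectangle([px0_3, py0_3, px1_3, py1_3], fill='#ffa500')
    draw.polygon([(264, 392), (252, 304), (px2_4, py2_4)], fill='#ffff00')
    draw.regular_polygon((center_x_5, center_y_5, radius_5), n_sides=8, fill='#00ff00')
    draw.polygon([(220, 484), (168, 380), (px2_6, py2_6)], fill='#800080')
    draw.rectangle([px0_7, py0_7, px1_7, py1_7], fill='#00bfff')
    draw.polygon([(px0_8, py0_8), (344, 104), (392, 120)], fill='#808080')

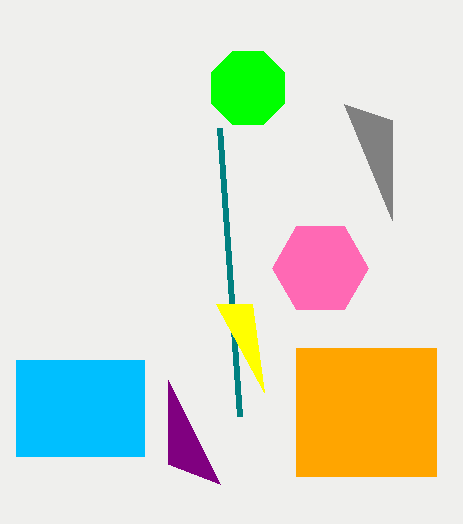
center_x_1 = 320; center_y_1 = 268; radius_1 = 48; px1_2 = 220; py1_2 = 128; px0_3 = 296; py0_3 = 348; px1_3 = 436; py1_3 = 476; px2_4 = 216; py2_4 = 304; center_x_5 = 248; center_y_5 = 88; radius_5 = 40; px2_6 = 168; py2_6 = 464; px0_7 = 16; py0_7 = 360; px1_7 = 144; py1_7 = 456; px0_8 = 392; py0_8 = 220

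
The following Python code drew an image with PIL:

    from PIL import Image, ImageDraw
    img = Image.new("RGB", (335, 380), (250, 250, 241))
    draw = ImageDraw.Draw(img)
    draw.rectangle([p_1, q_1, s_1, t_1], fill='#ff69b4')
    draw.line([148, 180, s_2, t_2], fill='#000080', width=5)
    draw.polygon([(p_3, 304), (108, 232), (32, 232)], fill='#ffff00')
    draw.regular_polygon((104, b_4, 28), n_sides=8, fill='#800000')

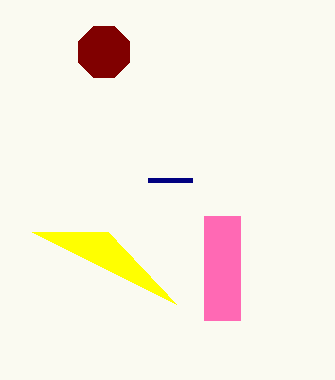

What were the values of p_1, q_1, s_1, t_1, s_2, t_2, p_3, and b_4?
p_1 = 204
q_1 = 216
s_1 = 240
t_1 = 320
s_2 = 192
t_2 = 180
p_3 = 176
b_4 = 52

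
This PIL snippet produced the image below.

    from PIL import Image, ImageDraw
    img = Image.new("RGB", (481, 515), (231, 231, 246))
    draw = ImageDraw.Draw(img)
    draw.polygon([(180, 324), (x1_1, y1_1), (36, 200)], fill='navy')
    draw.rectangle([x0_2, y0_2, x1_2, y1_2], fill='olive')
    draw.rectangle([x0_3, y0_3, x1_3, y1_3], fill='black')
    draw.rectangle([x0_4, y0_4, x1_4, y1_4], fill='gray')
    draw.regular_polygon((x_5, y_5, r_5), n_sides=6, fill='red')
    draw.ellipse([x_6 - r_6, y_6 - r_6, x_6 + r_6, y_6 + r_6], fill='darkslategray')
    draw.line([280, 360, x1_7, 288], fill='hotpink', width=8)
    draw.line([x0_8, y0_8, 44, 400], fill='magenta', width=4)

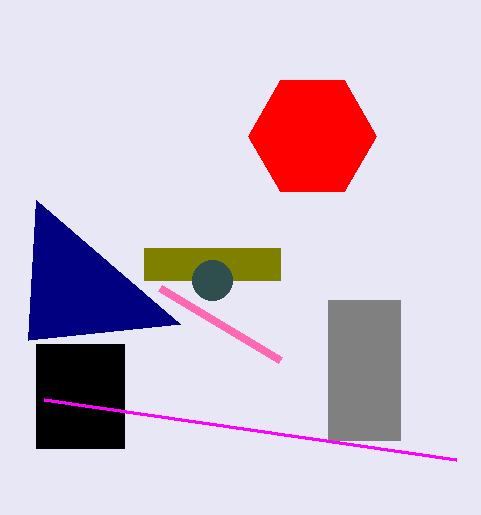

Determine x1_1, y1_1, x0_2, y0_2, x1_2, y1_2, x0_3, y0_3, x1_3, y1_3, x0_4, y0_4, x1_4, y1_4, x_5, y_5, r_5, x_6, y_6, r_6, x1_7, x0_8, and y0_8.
x1_1 = 28; y1_1 = 340; x0_2 = 144; y0_2 = 248; x1_2 = 280; y1_2 = 280; x0_3 = 36; y0_3 = 344; x1_3 = 124; y1_3 = 448; x0_4 = 328; y0_4 = 300; x1_4 = 400; y1_4 = 440; x_5 = 312; y_5 = 136; r_5 = 64; x_6 = 212; y_6 = 280; r_6 = 20; x1_7 = 160; x0_8 = 456; y0_8 = 460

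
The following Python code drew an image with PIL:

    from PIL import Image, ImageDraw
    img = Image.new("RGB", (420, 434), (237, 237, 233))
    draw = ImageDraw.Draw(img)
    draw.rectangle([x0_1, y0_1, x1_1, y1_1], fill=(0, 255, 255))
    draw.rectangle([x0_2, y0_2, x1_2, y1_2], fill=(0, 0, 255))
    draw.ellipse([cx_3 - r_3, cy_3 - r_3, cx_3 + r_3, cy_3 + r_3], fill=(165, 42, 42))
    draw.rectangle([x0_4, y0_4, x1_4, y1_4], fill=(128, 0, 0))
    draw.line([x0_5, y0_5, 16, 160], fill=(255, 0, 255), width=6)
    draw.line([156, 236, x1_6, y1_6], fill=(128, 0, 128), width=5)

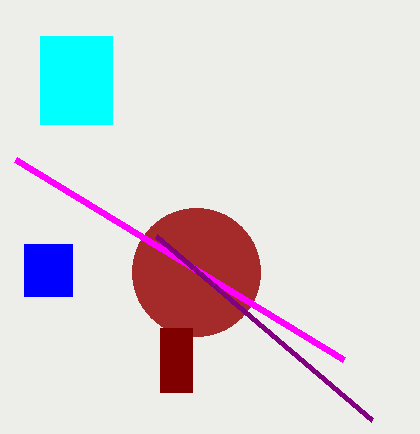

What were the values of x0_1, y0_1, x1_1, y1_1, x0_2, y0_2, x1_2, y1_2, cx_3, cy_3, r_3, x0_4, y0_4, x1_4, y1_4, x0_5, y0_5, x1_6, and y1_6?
x0_1 = 40; y0_1 = 36; x1_1 = 112; y1_1 = 124; x0_2 = 24; y0_2 = 244; x1_2 = 72; y1_2 = 296; cx_3 = 196; cy_3 = 272; r_3 = 64; x0_4 = 160; y0_4 = 328; x1_4 = 192; y1_4 = 392; x0_5 = 344; y0_5 = 360; x1_6 = 372; y1_6 = 420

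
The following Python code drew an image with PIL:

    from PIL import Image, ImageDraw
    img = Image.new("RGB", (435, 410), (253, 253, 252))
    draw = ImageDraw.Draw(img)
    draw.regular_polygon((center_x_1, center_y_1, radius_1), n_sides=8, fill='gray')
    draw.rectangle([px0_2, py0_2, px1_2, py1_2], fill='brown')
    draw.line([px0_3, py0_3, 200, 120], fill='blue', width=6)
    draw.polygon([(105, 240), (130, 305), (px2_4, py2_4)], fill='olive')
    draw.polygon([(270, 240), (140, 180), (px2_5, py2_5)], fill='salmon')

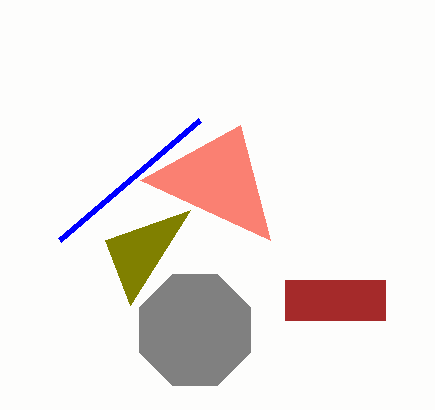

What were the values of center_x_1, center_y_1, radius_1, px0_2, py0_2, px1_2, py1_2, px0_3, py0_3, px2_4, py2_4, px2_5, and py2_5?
center_x_1 = 195
center_y_1 = 330
radius_1 = 60
px0_2 = 285
py0_2 = 280
px1_2 = 385
py1_2 = 320
px0_3 = 60
py0_3 = 240
px2_4 = 190
py2_4 = 210
px2_5 = 240
py2_5 = 125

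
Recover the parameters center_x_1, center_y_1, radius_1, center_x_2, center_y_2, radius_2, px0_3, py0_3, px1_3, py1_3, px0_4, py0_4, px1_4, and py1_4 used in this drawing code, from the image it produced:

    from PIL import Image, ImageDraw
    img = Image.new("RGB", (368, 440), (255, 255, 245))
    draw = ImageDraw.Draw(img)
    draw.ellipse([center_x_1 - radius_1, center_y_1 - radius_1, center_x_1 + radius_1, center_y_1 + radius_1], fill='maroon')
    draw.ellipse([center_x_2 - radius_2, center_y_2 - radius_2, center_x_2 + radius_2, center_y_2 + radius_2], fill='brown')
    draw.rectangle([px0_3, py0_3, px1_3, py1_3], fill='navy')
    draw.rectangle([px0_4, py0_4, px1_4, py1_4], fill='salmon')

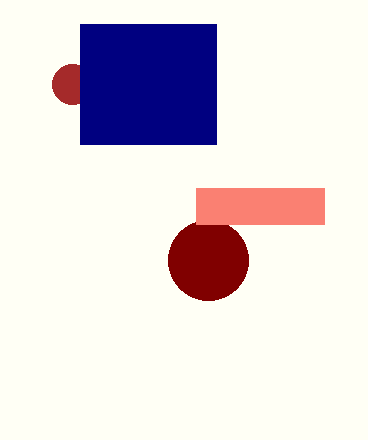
center_x_1 = 208
center_y_1 = 260
radius_1 = 40
center_x_2 = 72
center_y_2 = 84
radius_2 = 20
px0_3 = 80
py0_3 = 24
px1_3 = 216
py1_3 = 144
px0_4 = 196
py0_4 = 188
px1_4 = 324
py1_4 = 224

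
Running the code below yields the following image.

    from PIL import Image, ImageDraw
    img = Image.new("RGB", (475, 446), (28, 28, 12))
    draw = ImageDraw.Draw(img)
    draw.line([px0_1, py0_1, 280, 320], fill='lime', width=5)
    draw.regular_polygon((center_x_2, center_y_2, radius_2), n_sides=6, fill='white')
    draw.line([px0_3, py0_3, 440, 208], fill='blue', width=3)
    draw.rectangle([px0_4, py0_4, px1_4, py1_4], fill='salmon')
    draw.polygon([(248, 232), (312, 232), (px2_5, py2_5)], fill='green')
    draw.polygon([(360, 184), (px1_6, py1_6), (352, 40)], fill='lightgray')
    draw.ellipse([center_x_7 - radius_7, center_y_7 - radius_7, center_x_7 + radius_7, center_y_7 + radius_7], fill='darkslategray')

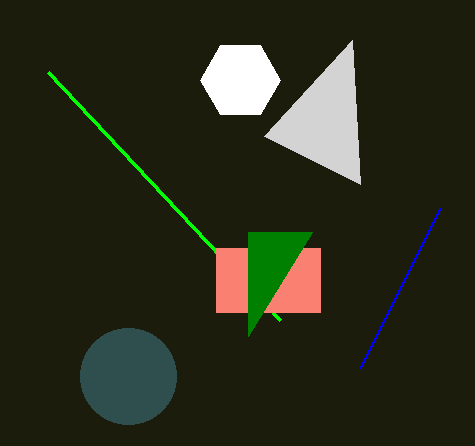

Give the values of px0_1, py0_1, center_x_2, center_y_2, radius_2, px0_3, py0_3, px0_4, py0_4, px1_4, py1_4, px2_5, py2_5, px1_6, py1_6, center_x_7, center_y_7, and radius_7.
px0_1 = 48, py0_1 = 72, center_x_2 = 240, center_y_2 = 80, radius_2 = 40, px0_3 = 360, py0_3 = 368, px0_4 = 216, py0_4 = 248, px1_4 = 320, py1_4 = 312, px2_5 = 248, py2_5 = 336, px1_6 = 264, py1_6 = 136, center_x_7 = 128, center_y_7 = 376, radius_7 = 48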